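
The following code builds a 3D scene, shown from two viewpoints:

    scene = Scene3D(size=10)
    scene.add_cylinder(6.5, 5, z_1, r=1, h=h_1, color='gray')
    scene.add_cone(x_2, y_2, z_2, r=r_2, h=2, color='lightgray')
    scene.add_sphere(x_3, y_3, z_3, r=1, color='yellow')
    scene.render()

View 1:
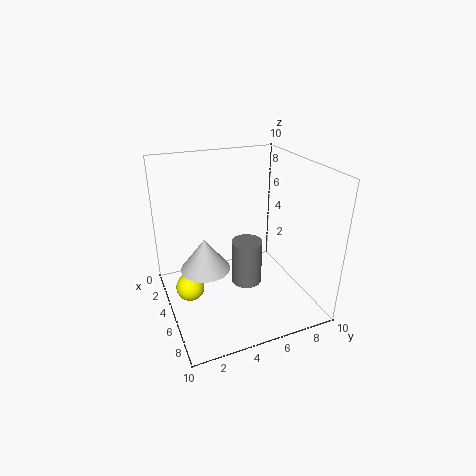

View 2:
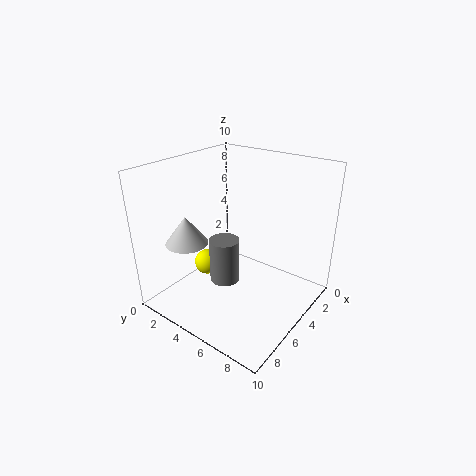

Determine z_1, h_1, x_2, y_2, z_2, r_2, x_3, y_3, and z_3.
z_1 = 2.5, h_1 = 3, x_2 = 7, y_2 = 2, z_2 = 4.5, r_2 = 1.5, x_3 = 4.5, y_3 = 1.5, z_3 = 1.5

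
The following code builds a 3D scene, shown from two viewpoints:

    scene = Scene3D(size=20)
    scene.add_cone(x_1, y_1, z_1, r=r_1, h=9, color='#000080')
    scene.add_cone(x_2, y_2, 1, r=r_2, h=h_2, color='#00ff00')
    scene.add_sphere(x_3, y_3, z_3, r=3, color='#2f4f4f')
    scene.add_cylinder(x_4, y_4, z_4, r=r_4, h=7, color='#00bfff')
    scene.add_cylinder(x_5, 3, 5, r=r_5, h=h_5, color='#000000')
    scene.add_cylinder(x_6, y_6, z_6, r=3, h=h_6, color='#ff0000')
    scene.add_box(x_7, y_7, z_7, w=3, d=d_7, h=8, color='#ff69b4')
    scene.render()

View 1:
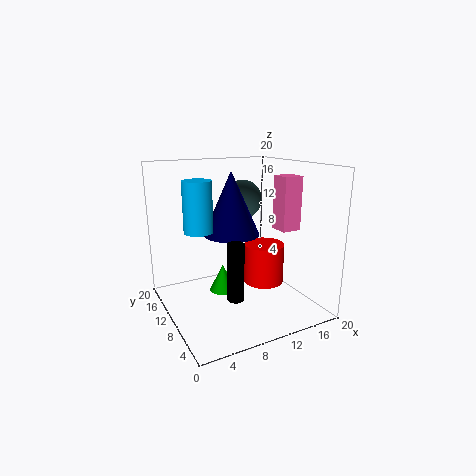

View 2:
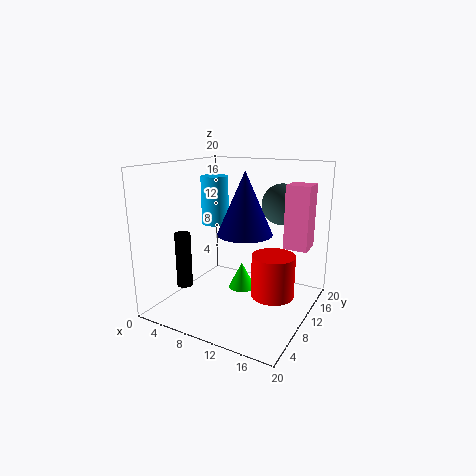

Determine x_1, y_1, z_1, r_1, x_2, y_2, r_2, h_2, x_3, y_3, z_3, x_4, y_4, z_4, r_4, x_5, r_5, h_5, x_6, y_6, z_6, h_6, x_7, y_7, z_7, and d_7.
x_1 = 10
y_1 = 12
z_1 = 10
r_1 = 4
x_2 = 9
y_2 = 13
r_2 = 2
h_2 = 4
x_3 = 14
y_3 = 16
z_3 = 14
x_4 = 5
y_4 = 12
z_4 = 11
r_4 = 2
x_5 = 6
r_5 = 1
h_5 = 7
x_6 = 15
y_6 = 11
z_6 = 2
h_6 = 6
x_7 = 17
y_7 = 9
z_7 = 10
d_7 = 3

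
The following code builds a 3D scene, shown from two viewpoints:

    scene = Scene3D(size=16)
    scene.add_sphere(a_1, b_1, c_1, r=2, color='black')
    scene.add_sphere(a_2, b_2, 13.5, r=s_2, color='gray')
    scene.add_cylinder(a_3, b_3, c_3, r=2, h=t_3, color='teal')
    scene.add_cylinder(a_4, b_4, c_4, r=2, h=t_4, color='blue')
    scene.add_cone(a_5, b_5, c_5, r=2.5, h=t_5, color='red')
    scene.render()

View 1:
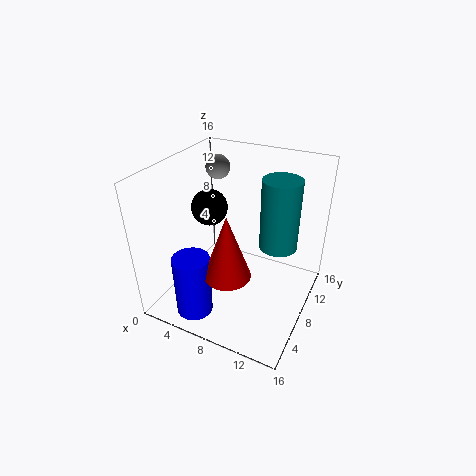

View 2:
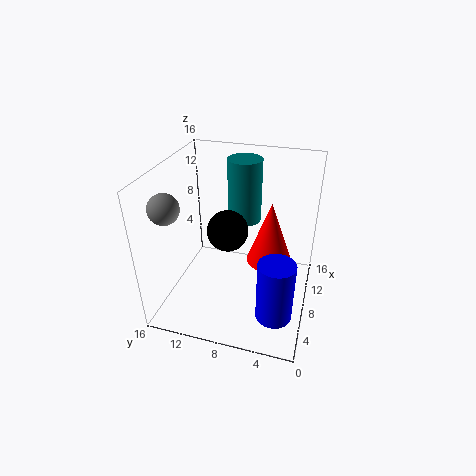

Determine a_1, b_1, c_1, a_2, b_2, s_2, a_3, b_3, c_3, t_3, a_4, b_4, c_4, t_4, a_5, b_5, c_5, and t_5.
a_1 = 4.5
b_1 = 8
c_1 = 11
a_2 = 2.5
b_2 = 13.5
s_2 = 1.5
a_3 = 12.5
b_3 = 8.5
c_3 = 8
t_3 = 7.5
a_4 = 5
b_4 = 3
c_4 = 0.5
t_4 = 7
a_5 = 8.5
b_5 = 4.5
c_5 = 5.5
t_5 = 7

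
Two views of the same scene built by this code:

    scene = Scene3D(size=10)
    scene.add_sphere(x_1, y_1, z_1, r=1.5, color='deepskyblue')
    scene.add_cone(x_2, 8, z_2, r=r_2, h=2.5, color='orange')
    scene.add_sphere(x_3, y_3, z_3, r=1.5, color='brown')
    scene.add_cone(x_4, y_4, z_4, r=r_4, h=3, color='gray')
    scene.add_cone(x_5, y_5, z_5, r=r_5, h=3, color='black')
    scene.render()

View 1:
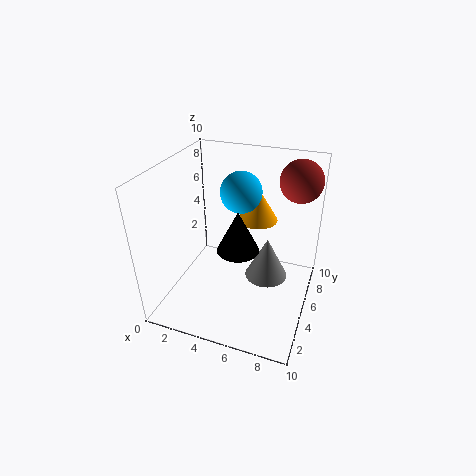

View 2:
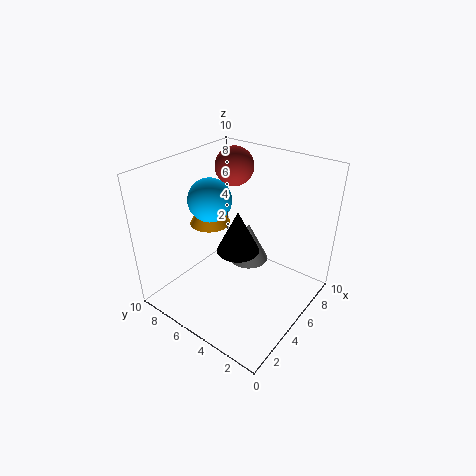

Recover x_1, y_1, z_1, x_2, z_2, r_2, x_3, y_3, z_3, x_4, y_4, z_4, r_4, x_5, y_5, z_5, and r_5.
x_1 = 4.5
y_1 = 7
z_1 = 7.5
x_2 = 5.5
z_2 = 5
r_2 = 1.5
x_3 = 8.5
y_3 = 8
z_3 = 8.5
x_4 = 7
y_4 = 5.5
z_4 = 2
r_4 = 1.5
x_5 = 5
y_5 = 5
z_5 = 4
r_5 = 1.5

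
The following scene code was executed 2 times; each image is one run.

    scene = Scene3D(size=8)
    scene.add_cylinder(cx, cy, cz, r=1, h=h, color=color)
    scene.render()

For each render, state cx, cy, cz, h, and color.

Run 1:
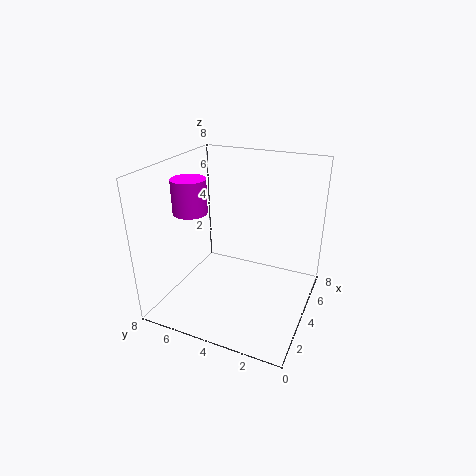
cx = 4; cy = 7; cz = 5; h = 2; color = 'magenta'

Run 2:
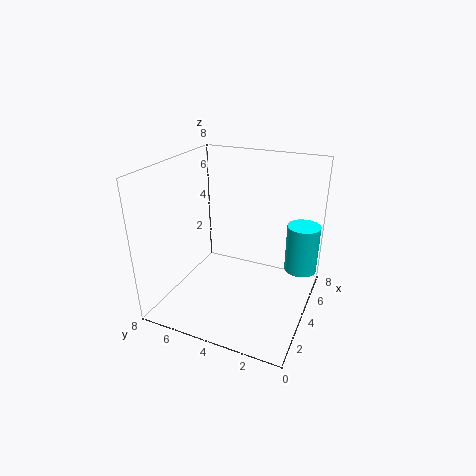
cx = 7; cy = 1; cz = 1; h = 3; color = 'cyan'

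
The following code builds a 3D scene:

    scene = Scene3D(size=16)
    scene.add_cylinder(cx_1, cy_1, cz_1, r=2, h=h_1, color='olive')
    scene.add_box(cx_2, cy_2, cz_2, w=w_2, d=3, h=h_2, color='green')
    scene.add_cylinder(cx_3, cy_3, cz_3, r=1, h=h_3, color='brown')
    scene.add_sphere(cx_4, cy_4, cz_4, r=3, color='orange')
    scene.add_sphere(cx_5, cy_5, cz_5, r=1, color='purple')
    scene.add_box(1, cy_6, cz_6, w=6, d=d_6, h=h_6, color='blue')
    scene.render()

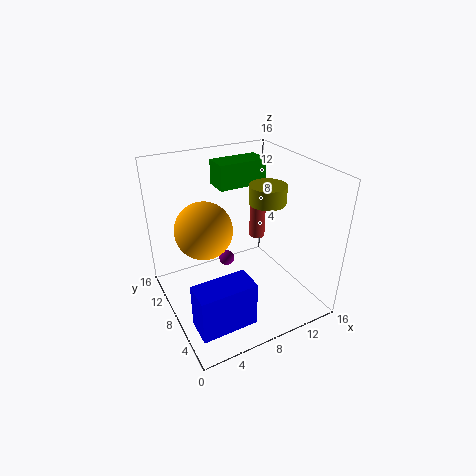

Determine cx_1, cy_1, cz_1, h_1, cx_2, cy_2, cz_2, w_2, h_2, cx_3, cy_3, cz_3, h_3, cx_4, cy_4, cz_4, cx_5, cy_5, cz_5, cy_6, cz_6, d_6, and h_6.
cx_1 = 11, cy_1 = 7, cz_1 = 12, h_1 = 2, cx_2 = 8, cy_2 = 12, cz_2 = 12, w_2 = 6, h_2 = 3, cx_3 = 13, cy_3 = 12, cz_3 = 5, h_3 = 7, cx_4 = 4, cy_4 = 8, cz_4 = 10, cx_5 = 9, cy_5 = 13, cz_5 = 2, cy_6 = 2, cz_6 = 1, d_6 = 3, h_6 = 5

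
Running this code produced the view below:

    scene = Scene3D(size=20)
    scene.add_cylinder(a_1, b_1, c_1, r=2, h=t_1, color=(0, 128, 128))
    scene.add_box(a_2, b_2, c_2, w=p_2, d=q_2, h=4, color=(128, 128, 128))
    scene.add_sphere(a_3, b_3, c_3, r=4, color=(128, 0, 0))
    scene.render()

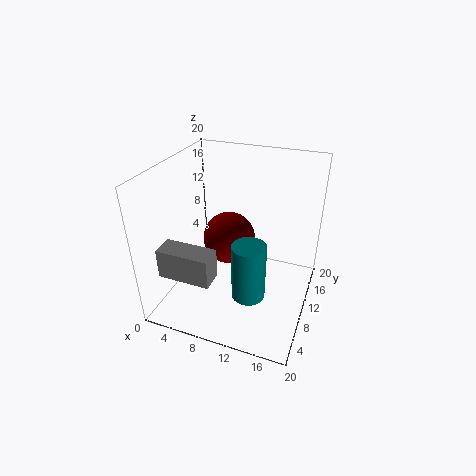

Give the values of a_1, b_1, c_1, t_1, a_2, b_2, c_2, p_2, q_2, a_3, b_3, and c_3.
a_1 = 14, b_1 = 3, c_1 = 7, t_1 = 7, a_2 = 2, b_2 = 2, c_2 = 7, p_2 = 7, q_2 = 3, a_3 = 7, b_3 = 14, c_3 = 7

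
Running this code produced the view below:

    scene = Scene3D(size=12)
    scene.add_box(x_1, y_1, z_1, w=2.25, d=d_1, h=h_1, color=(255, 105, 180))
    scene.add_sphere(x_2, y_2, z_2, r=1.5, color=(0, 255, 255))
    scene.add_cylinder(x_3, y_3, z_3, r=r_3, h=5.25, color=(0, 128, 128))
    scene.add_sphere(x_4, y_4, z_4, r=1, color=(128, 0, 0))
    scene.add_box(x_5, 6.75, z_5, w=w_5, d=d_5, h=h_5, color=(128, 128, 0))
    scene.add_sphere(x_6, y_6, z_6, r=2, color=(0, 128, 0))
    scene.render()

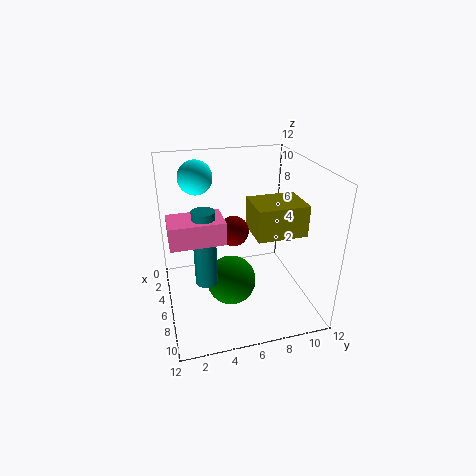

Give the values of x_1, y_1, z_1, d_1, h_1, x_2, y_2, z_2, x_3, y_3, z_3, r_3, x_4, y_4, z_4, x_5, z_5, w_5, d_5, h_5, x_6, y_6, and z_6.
x_1 = 9.25; y_1 = 0.25; z_1 = 8.75; d_1 = 3.5; h_1 = 1.5; x_2 = 2.25; y_2 = 3.25; z_2 = 10.25; x_3 = 10.5; y_3 = 2.5; z_3 = 5.5; r_3 = 0.75; x_4 = 10.25; y_4 = 4.5; z_4 = 9; x_5 = 5.75; z_5 = 7; w_5 = 3.25; d_5 = 4; h_5 = 2.5; x_6 = 7.5; y_6 = 5; z_6 = 3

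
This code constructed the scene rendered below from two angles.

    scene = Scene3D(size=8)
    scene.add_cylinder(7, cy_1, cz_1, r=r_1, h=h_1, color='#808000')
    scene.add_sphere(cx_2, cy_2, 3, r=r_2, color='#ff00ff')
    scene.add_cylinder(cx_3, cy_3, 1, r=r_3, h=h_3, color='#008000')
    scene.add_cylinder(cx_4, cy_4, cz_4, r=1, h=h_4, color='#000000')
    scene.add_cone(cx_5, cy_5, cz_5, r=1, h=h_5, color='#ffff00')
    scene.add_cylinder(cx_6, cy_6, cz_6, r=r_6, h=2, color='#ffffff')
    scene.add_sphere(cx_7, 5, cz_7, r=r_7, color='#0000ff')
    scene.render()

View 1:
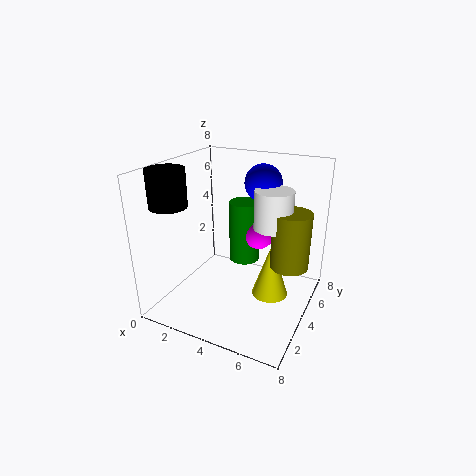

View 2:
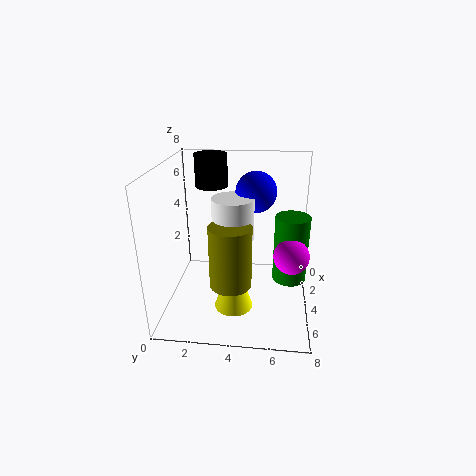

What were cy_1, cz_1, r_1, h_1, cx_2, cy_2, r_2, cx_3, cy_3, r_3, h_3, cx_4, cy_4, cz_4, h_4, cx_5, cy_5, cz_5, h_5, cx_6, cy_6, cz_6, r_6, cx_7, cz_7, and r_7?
cy_1 = 4
cz_1 = 3
r_1 = 1
h_1 = 3
cx_2 = 4
cy_2 = 7
r_2 = 1
cx_3 = 3
cy_3 = 7
r_3 = 1
h_3 = 4
cx_4 = 1
cy_4 = 2
cz_4 = 6
h_4 = 2
cx_5 = 6
cy_5 = 4
cz_5 = 1
h_5 = 3
cx_6 = 6
cy_6 = 4
cz_6 = 5
r_6 = 1
cx_7 = 5
cz_7 = 7
r_7 = 1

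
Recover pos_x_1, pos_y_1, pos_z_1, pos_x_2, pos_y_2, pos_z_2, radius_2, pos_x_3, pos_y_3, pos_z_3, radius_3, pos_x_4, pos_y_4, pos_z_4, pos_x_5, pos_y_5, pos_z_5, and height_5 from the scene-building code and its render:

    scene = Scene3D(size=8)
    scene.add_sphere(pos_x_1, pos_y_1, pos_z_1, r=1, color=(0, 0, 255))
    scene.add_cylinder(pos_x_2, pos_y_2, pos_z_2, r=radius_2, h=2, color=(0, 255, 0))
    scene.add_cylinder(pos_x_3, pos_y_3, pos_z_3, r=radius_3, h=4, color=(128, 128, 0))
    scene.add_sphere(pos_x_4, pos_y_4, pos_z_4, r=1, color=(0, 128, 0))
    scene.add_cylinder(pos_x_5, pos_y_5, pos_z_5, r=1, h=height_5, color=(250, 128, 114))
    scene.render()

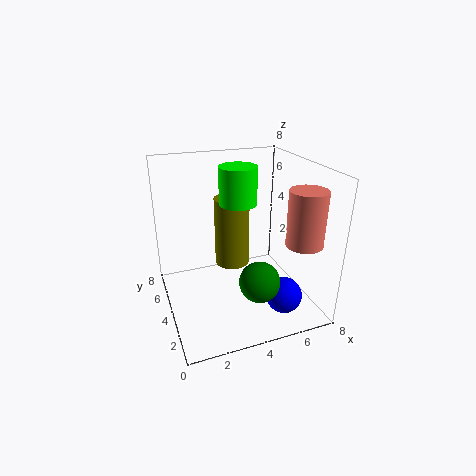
pos_x_1 = 6
pos_y_1 = 2
pos_z_1 = 1
pos_x_2 = 4
pos_y_2 = 4
pos_z_2 = 6
radius_2 = 1
pos_x_3 = 4
pos_y_3 = 5
pos_z_3 = 2
radius_3 = 1
pos_x_4 = 4
pos_y_4 = 1
pos_z_4 = 3
pos_x_5 = 7
pos_y_5 = 2
pos_z_5 = 4
height_5 = 3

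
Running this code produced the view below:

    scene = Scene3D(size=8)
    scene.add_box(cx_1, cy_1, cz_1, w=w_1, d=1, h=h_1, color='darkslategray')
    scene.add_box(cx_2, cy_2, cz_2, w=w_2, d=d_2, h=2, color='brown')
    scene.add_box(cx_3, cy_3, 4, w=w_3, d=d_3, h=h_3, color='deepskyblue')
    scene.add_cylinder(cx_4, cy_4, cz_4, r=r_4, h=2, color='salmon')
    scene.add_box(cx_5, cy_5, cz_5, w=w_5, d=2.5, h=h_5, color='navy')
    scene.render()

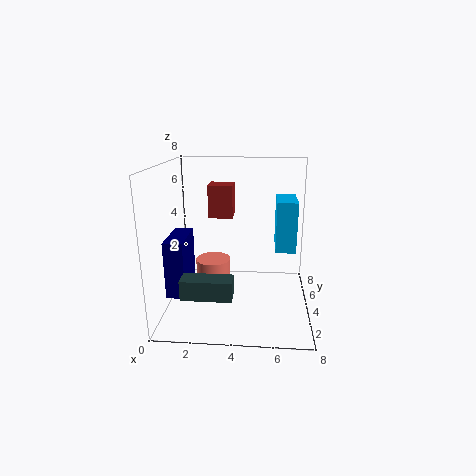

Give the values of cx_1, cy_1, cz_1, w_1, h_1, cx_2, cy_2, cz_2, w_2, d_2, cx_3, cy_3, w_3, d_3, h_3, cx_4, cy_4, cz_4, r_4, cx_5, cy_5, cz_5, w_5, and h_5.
cx_1 = 1.5
cy_1 = 0.5
cz_1 = 2
w_1 = 2.5
h_1 = 1
cx_2 = 2
cy_2 = 6
cz_2 = 4.5
w_2 = 1.5
d_2 = 1.5
cx_3 = 6
cy_3 = 2
w_3 = 1
d_3 = 2
h_3 = 2.5
cx_4 = 2.5
cy_4 = 4.5
cz_4 = 0.5
r_4 = 1
cx_5 = 0.5
cy_5 = 1.5
cz_5 = 1.5
w_5 = 1
h_5 = 3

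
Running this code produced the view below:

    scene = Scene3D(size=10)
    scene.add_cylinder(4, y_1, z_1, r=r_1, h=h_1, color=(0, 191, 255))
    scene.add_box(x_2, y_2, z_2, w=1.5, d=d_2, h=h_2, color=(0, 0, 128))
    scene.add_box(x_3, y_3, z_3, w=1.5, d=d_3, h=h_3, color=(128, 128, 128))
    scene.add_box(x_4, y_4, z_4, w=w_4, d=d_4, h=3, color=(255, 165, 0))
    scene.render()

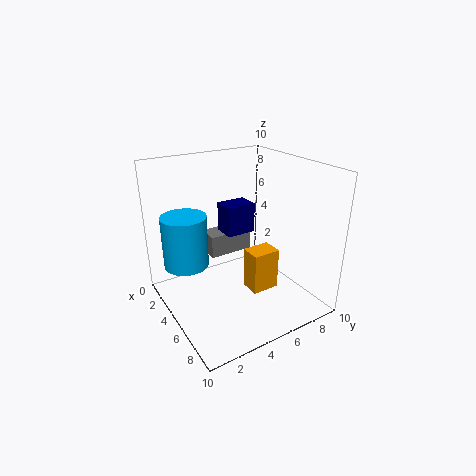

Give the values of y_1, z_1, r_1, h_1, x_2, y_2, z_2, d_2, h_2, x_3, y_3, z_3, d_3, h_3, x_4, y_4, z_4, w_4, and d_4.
y_1 = 1.5; z_1 = 3.5; r_1 = 1.5; h_1 = 3.5; x_2 = 4; y_2 = 4; z_2 = 5.5; d_2 = 2; h_2 = 2; x_3 = 3.5; y_3 = 3; z_3 = 4; d_3 = 3; h_3 = 1.5; x_4 = 5; y_4 = 5.5; z_4 = 1; w_4 = 1.5; d_4 = 2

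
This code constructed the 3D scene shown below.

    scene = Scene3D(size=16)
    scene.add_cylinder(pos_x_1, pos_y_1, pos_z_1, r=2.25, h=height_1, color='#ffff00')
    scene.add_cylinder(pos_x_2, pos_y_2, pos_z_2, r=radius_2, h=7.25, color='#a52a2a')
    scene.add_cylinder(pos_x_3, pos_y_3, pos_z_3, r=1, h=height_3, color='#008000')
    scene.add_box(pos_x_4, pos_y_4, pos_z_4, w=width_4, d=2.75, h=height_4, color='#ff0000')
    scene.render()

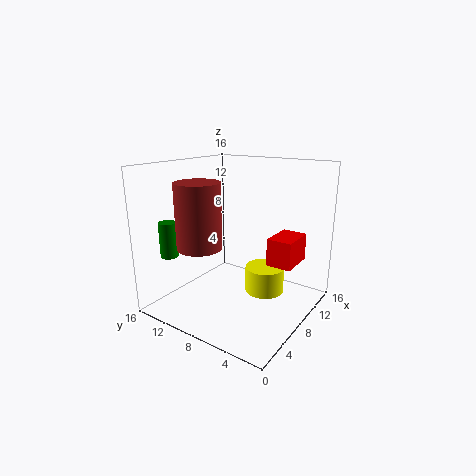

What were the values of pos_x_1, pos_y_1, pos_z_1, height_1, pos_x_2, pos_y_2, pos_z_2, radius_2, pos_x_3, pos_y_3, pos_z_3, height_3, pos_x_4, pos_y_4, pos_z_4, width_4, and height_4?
pos_x_1 = 10.25; pos_y_1 = 5.75; pos_z_1 = 1.25; height_1 = 3; pos_x_2 = 5.25; pos_y_2 = 11.25; pos_z_2 = 7; radius_2 = 2.5; pos_x_3 = 3.75; pos_y_3 = 14.5; pos_z_3 = 5.75; height_3 = 4; pos_x_4 = 8.25; pos_y_4 = 1.75; pos_z_4 = 5.5; width_4 = 4; height_4 = 3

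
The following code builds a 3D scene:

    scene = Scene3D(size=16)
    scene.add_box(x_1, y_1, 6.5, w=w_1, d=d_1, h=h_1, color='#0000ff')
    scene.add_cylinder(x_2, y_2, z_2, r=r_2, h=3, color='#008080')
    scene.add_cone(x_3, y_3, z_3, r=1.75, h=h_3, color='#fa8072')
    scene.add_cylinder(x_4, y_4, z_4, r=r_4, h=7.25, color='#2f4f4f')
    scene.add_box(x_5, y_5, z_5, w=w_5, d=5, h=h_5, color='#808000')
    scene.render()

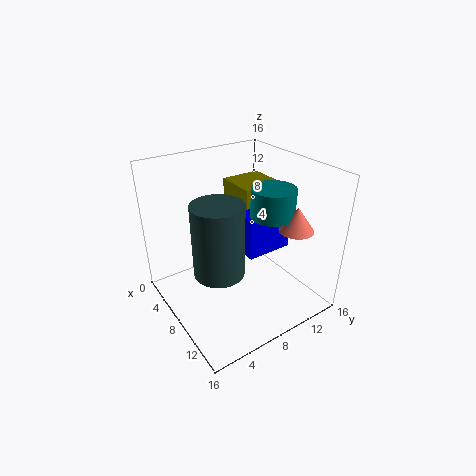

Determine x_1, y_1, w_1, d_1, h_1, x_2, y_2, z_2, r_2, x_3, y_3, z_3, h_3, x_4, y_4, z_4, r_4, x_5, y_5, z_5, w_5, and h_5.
x_1 = 7.75
y_1 = 8
w_1 = 2.75
d_1 = 5.25
h_1 = 4.5
x_2 = 11.25
y_2 = 10
z_2 = 11.5
r_2 = 2.25
x_3 = 13.5
y_3 = 11.25
z_3 = 10.5
h_3 = 2.5
x_4 = 11
y_4 = 3.75
z_4 = 7
r_4 = 2.5
x_5 = 1.5
y_5 = 10.25
z_5 = 9.75
w_5 = 5
h_5 = 2.75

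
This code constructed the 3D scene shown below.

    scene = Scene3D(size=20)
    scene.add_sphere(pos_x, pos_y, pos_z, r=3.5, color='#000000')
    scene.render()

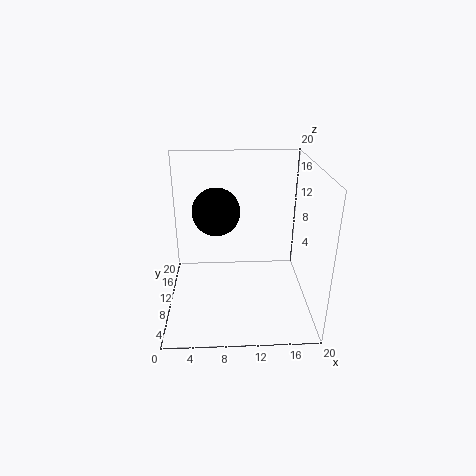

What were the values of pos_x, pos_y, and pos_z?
pos_x = 7
pos_y = 13.5
pos_z = 12.5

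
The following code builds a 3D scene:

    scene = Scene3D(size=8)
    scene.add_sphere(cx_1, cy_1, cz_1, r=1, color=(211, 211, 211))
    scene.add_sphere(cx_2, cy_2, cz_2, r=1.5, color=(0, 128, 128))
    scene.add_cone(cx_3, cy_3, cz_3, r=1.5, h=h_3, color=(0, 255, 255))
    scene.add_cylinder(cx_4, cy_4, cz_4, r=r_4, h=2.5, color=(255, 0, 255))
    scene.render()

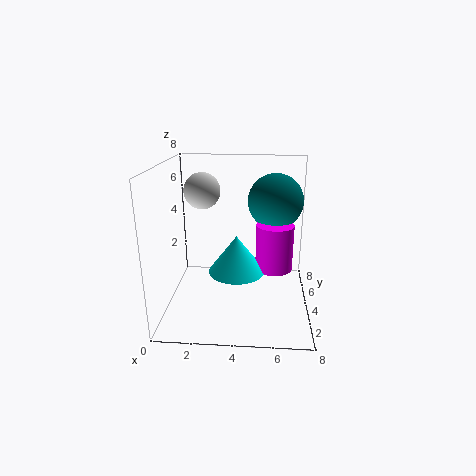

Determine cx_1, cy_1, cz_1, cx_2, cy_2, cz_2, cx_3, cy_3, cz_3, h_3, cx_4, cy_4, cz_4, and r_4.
cx_1 = 2; cy_1 = 4.5; cz_1 = 6.5; cx_2 = 6; cy_2 = 4.5; cz_2 = 6; cx_3 = 4; cy_3 = 3; cz_3 = 2.5; h_3 = 2; cx_4 = 6; cy_4 = 3.5; cz_4 = 2.5; r_4 = 1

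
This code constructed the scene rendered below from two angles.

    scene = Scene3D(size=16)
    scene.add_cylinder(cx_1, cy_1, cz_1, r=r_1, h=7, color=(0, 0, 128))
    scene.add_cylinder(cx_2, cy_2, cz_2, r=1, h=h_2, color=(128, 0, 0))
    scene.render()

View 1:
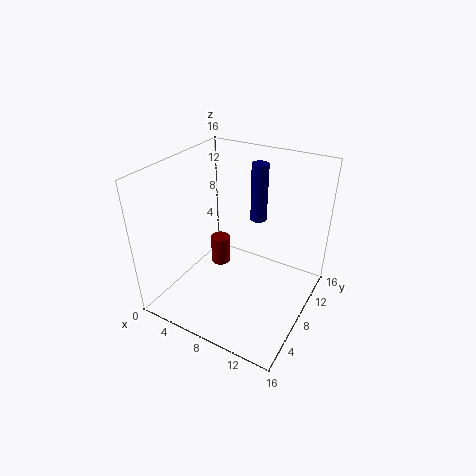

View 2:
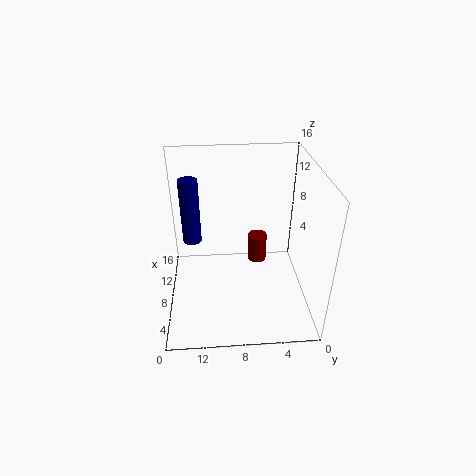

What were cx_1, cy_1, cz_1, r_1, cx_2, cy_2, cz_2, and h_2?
cx_1 = 8, cy_1 = 13, cz_1 = 8, r_1 = 1, cx_2 = 7, cy_2 = 6, cz_2 = 6, h_2 = 3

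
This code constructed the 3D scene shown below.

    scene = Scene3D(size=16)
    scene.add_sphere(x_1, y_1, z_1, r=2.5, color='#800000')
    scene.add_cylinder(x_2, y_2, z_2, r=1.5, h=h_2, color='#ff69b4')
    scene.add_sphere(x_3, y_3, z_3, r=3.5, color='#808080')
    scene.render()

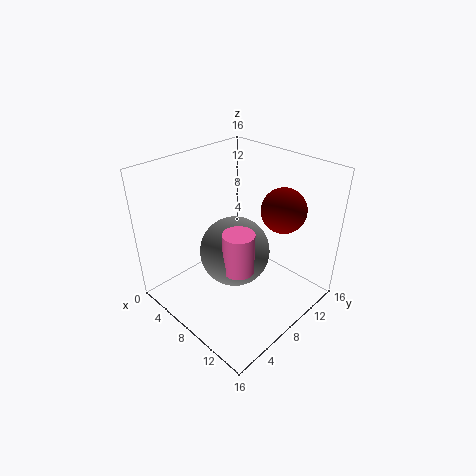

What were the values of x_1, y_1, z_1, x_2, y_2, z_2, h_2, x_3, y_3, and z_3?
x_1 = 11; y_1 = 12; z_1 = 11; x_2 = 12; y_2 = 4; z_2 = 8; h_2 = 4; x_3 = 10; y_3 = 5.5; z_3 = 8.5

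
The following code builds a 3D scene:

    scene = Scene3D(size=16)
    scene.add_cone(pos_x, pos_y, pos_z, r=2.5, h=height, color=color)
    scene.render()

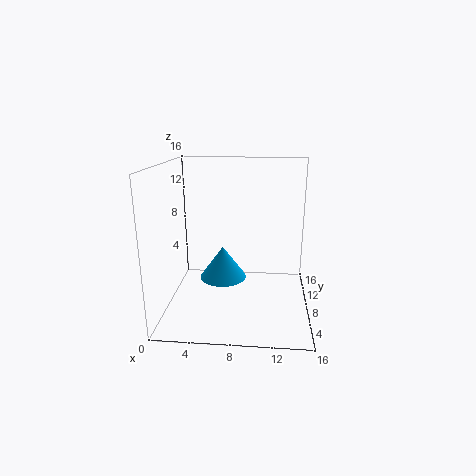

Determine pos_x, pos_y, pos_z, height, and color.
pos_x = 6.5, pos_y = 6.5, pos_z = 4, height = 3.5, color = 'deepskyblue'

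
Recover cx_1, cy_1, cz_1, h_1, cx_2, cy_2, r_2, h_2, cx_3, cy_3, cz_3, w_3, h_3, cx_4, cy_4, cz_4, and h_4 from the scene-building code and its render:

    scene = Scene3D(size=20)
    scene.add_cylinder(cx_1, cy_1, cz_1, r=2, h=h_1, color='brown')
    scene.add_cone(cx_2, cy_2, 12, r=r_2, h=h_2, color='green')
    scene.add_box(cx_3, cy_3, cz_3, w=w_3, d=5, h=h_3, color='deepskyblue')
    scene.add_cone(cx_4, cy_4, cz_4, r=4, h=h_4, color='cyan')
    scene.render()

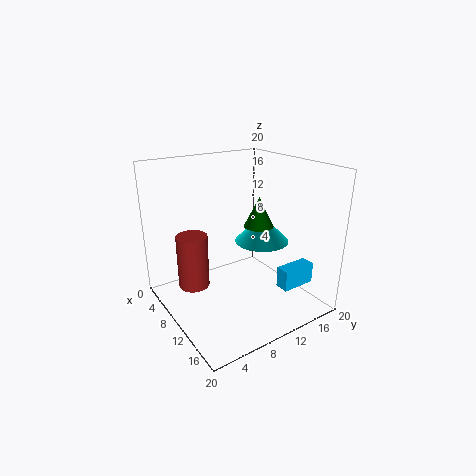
cx_1 = 10
cy_1 = 3
cz_1 = 5
h_1 = 7
cx_2 = 12
cy_2 = 12
r_2 = 2
h_2 = 4
cx_3 = 14
cy_3 = 14
cz_3 = 3
w_3 = 2
h_3 = 3
cx_4 = 9
cy_4 = 15
cz_4 = 8
h_4 = 4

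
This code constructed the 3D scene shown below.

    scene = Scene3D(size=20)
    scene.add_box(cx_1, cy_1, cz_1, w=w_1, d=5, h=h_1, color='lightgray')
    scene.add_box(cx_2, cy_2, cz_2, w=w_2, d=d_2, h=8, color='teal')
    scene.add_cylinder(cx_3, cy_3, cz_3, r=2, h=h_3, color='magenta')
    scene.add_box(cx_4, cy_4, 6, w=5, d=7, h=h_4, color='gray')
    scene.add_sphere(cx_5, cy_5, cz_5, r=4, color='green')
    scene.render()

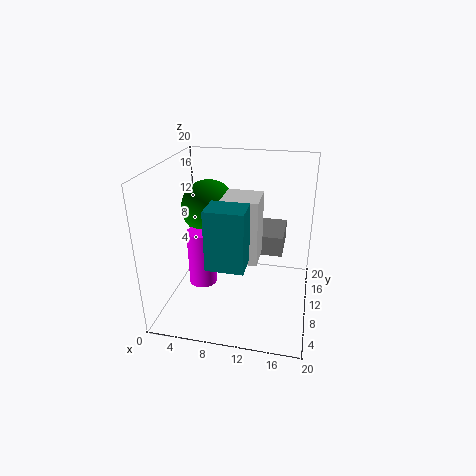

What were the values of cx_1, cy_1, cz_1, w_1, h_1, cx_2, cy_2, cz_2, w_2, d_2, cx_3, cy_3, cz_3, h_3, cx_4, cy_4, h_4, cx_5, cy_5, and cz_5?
cx_1 = 8
cy_1 = 8
cz_1 = 7
w_1 = 5
h_1 = 9
cx_2 = 7
cy_2 = 4
cz_2 = 8
w_2 = 5
d_2 = 4
cx_3 = 5
cy_3 = 9
cz_3 = 3
h_3 = 8
cx_4 = 11
cy_4 = 13
h_4 = 3
cx_5 = 5
cy_5 = 13
cz_5 = 13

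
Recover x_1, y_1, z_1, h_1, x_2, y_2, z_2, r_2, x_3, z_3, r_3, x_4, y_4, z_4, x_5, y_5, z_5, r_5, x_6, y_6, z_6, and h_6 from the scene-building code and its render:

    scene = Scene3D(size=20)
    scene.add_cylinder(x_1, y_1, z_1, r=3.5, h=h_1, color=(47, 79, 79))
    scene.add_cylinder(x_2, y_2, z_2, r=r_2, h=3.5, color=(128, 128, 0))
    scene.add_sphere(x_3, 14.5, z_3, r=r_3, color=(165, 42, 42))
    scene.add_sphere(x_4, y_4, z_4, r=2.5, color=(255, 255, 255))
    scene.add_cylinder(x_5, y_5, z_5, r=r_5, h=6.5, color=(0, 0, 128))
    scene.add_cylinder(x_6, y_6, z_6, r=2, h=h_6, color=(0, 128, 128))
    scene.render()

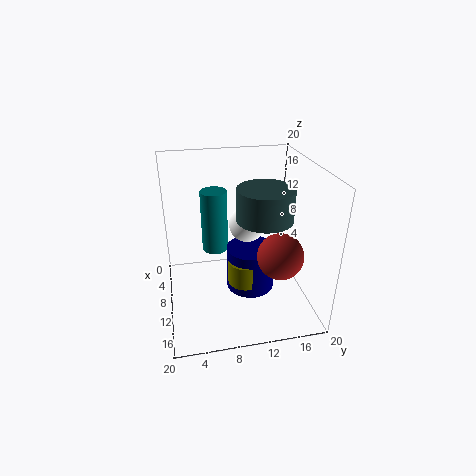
x_1 = 14, y_1 = 12.5, z_1 = 14.5, h_1 = 4, x_2 = 10.5, y_2 = 11, z_2 = 3, r_2 = 2.5, x_3 = 15, z_3 = 9.5, r_3 = 3, x_4 = 9, y_4 = 11.5, z_4 = 11.5, x_5 = 9.5, y_5 = 12, z_5 = 1.5, r_5 = 3.5, x_6 = 4.5, y_6 = 7.5, z_6 = 5.5, h_6 = 9.5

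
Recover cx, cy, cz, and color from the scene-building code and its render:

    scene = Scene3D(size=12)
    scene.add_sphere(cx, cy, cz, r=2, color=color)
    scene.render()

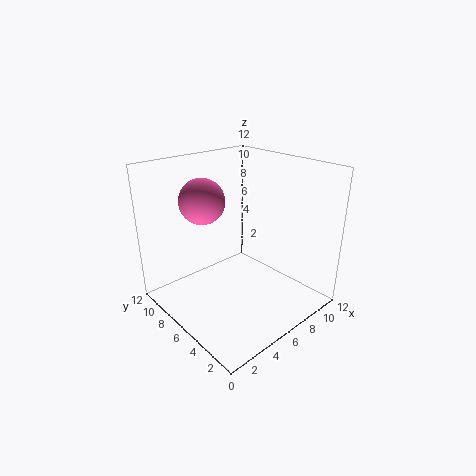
cx = 5
cy = 9.5
cz = 8.5
color = 'hotpink'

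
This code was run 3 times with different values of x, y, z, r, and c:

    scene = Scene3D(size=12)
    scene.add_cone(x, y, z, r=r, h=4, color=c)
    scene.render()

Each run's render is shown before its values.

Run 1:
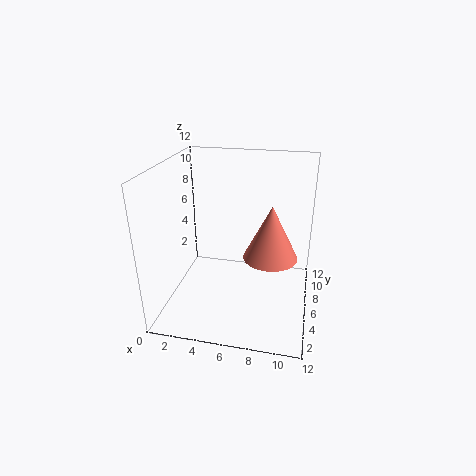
x = 9; y = 3.5; z = 6; r = 2; c = 'salmon'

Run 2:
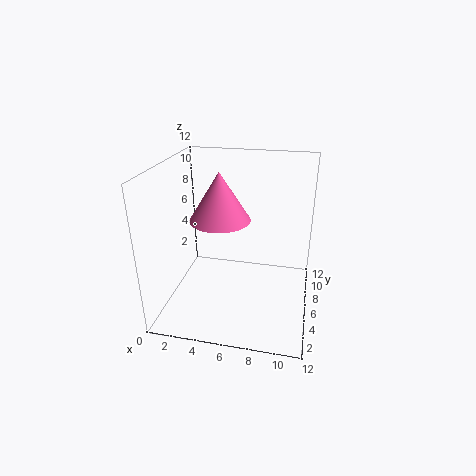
x = 4.5; y = 6; z = 7.5; r = 2.5; c = 'hotpink'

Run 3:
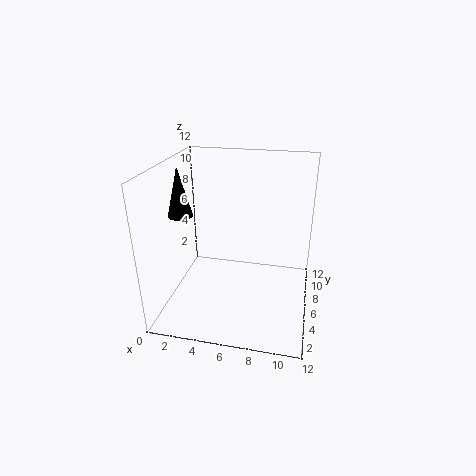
x = 1.5; y = 5; z = 8; r = 1; c = 'black'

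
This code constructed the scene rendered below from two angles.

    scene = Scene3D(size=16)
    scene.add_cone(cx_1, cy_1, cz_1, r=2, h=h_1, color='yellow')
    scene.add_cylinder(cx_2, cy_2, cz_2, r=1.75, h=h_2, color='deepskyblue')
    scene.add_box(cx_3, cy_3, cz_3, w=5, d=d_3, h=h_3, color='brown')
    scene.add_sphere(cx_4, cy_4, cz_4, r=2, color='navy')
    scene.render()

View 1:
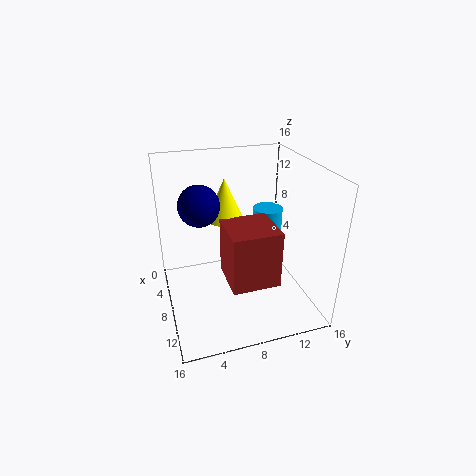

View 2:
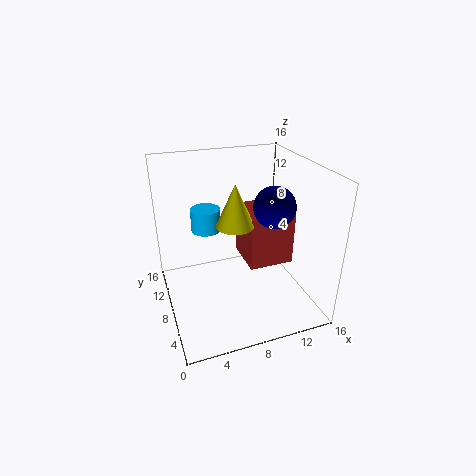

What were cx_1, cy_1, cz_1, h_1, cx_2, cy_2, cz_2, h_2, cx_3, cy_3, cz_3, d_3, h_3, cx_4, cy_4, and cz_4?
cx_1 = 7.25
cy_1 = 6.75
cz_1 = 10.25
h_1 = 4.5
cx_2 = 5.5
cy_2 = 12.5
cz_2 = 7.25
h_2 = 2.75
cx_3 = 8.75
cy_3 = 5.75
cz_3 = 5
d_3 = 5
h_3 = 6
cx_4 = 10
cy_4 = 3.5
cz_4 = 13.25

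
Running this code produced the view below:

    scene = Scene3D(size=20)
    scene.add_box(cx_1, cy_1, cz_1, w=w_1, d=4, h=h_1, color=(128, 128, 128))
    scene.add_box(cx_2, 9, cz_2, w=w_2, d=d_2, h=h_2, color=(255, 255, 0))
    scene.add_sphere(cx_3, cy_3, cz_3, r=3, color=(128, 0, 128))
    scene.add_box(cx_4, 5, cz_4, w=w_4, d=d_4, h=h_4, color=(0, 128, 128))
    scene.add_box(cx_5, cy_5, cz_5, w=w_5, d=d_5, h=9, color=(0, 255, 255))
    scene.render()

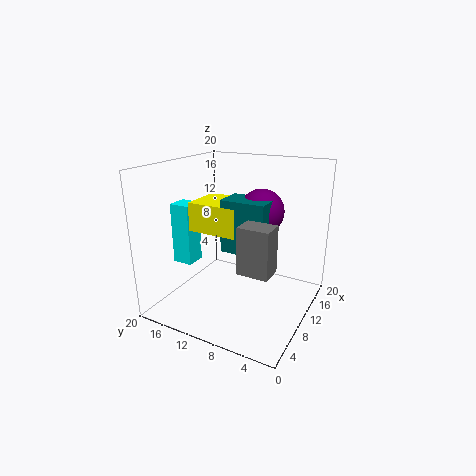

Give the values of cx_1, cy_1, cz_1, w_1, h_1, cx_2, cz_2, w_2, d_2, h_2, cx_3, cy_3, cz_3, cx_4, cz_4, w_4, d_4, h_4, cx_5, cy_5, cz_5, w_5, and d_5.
cx_1 = 4
cy_1 = 3
cz_1 = 8
w_1 = 3
h_1 = 6
cx_2 = 7
cz_2 = 11
w_2 = 6
d_2 = 7
h_2 = 4
cx_3 = 11
cy_3 = 7
cz_3 = 14
cx_4 = 7
cz_4 = 9
w_4 = 4
d_4 = 6
h_4 = 7
cx_5 = 8
cy_5 = 17
cz_5 = 5
w_5 = 3
d_5 = 3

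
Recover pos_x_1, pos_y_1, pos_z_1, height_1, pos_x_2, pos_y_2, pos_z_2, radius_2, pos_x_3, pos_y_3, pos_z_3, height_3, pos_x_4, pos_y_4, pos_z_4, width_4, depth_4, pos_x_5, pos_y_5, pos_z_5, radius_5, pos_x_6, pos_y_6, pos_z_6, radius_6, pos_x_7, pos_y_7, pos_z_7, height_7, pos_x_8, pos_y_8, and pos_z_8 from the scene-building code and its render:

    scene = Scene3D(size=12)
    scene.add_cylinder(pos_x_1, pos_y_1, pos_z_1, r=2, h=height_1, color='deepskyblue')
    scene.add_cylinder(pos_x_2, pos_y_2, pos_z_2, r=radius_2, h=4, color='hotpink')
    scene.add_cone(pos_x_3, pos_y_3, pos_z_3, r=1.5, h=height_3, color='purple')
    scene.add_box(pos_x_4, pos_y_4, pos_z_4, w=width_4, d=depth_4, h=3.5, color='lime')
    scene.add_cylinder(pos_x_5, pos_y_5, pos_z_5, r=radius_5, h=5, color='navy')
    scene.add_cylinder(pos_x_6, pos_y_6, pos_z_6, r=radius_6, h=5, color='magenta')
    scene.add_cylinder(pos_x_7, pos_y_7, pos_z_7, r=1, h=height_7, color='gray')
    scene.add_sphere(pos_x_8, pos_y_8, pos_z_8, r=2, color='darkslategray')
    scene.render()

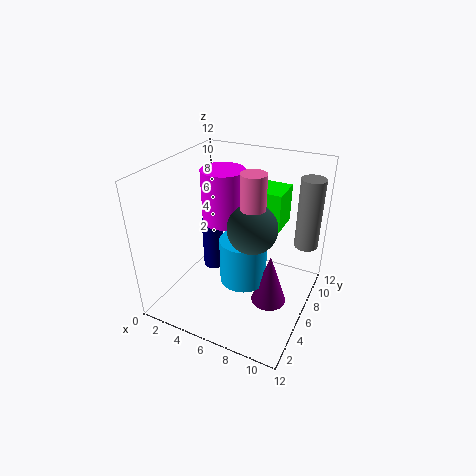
pos_x_1 = 6.5, pos_y_1 = 6, pos_z_1 = 2, height_1 = 4, pos_x_2 = 7.5, pos_y_2 = 5.5, pos_z_2 = 8, radius_2 = 1, pos_x_3 = 9, pos_y_3 = 6, pos_z_3 = 0.5, height_3 = 4.5, pos_x_4 = 5.5, pos_y_4 = 9, pos_z_4 = 5.5, width_4 = 3, depth_4 = 3, pos_x_5 = 2, pos_y_5 = 8.5, pos_z_5 = 0.5, radius_5 = 1, pos_x_6 = 3, pos_y_6 = 9, pos_z_6 = 5.5, radius_6 = 2, pos_x_7 = 11, pos_y_7 = 9, pos_z_7 = 5, height_7 = 6, pos_x_8 = 7.5, pos_y_8 = 5.5, pos_z_8 = 7.5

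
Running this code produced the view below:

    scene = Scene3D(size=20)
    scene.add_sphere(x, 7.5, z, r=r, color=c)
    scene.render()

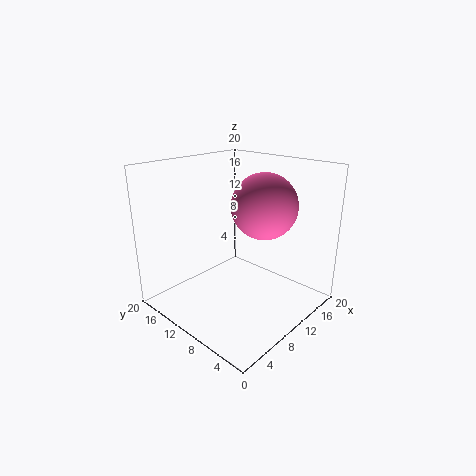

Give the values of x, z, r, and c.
x = 12.5
z = 14.5
r = 4.5
c = 'hotpink'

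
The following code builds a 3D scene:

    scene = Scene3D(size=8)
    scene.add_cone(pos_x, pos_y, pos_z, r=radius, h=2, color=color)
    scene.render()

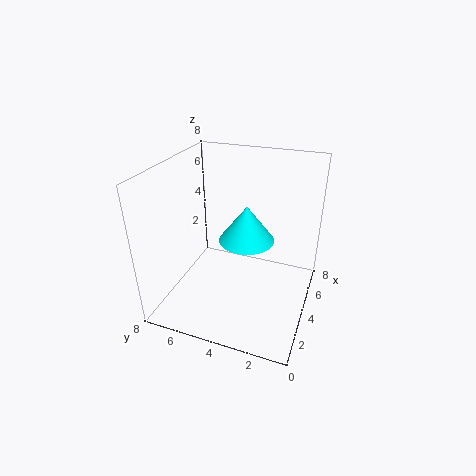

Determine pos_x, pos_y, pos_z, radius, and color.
pos_x = 4
pos_y = 3.5
pos_z = 4
radius = 1.5
color = 'cyan'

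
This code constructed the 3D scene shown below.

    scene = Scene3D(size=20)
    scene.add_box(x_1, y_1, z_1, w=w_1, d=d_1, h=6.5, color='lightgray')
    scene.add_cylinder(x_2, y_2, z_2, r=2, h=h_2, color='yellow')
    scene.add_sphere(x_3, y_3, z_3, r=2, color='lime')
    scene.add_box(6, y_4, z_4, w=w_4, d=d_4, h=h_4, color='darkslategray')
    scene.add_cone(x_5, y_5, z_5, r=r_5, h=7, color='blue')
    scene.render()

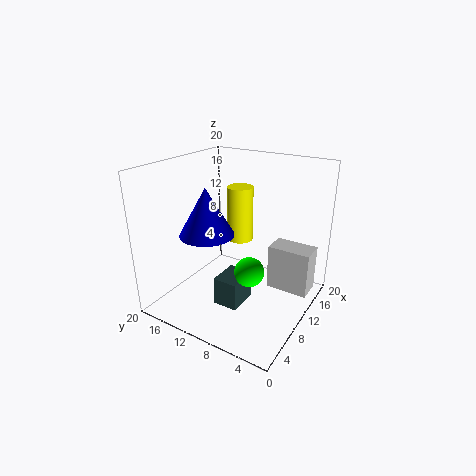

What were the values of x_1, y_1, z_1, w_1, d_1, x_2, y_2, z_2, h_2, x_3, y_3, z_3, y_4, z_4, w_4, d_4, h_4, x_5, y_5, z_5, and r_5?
x_1 = 12.5, y_1 = 0.5, z_1 = 2, w_1 = 3.5, d_1 = 6, x_2 = 15.5, y_2 = 13, z_2 = 7, h_2 = 8.5, x_3 = 8, y_3 = 7, z_3 = 6.5, y_4 = 8, z_4 = 1, w_4 = 4.5, d_4 = 3.5, h_4 = 4, x_5 = 9.5, y_5 = 15, z_5 = 9.5, r_5 = 4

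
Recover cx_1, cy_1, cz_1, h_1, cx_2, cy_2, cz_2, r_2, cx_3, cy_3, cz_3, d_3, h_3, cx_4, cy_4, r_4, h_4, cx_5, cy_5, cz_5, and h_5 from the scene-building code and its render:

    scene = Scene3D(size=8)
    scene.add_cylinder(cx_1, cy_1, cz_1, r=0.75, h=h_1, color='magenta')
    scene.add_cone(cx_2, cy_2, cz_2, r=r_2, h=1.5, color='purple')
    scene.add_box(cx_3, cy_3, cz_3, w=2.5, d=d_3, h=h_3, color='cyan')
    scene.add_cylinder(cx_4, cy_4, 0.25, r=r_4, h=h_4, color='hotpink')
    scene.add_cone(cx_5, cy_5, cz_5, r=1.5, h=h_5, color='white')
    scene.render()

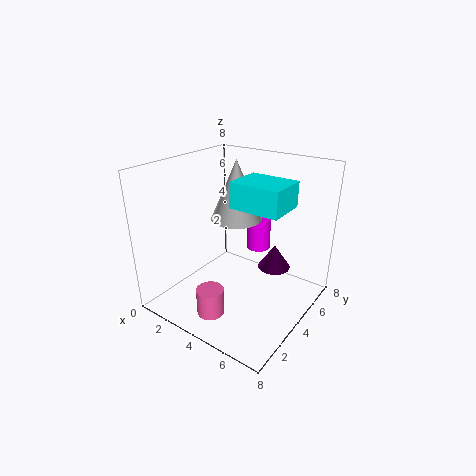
cx_1 = 3.5; cy_1 = 7; cz_1 = 2; h_1 = 2; cx_2 = 5; cy_2 = 6.5; cz_2 = 1.25; r_2 = 1; cx_3 = 4.75; cy_3 = 2.25; cz_3 = 6.5; d_3 = 2; h_3 = 1.25; cx_4 = 3.75; cy_4 = 1.75; r_4 = 0.75; h_4 = 1.5; cx_5 = 3; cy_5 = 5.25; cz_5 = 4.5; h_5 = 3.5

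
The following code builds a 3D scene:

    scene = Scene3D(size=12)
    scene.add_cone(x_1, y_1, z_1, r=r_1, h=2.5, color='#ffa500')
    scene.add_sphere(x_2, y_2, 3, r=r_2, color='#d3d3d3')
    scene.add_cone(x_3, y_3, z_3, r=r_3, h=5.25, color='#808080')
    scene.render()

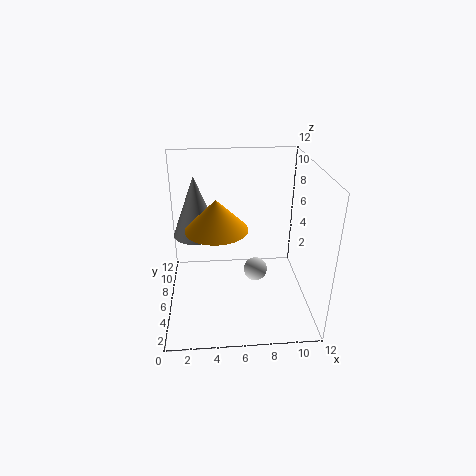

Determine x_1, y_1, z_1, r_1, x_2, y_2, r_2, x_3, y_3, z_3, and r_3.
x_1 = 4.25; y_1 = 5.25; z_1 = 7.25; r_1 = 2.5; x_2 = 7.5; y_2 = 5.75; r_2 = 1; x_3 = 2.5; y_3 = 8; z_3 = 5.5; r_3 = 2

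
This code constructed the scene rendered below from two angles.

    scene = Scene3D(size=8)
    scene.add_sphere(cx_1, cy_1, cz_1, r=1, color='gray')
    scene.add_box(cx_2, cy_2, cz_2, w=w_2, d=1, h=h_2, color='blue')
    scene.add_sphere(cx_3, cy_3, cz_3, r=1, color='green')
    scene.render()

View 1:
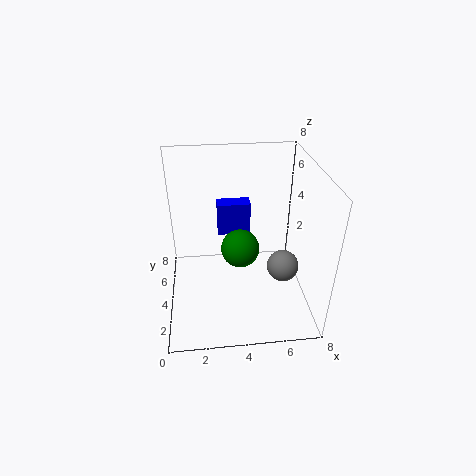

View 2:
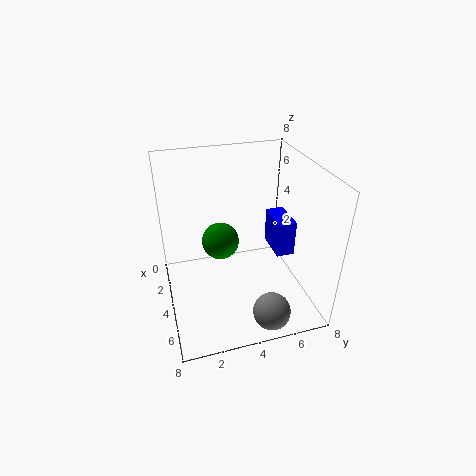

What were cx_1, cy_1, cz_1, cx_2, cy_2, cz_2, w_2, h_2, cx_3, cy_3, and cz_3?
cx_1 = 7; cy_1 = 5; cz_1 = 1; cx_2 = 3; cy_2 = 6; cz_2 = 3; w_2 = 2; h_2 = 2; cx_3 = 4; cy_3 = 3; cz_3 = 4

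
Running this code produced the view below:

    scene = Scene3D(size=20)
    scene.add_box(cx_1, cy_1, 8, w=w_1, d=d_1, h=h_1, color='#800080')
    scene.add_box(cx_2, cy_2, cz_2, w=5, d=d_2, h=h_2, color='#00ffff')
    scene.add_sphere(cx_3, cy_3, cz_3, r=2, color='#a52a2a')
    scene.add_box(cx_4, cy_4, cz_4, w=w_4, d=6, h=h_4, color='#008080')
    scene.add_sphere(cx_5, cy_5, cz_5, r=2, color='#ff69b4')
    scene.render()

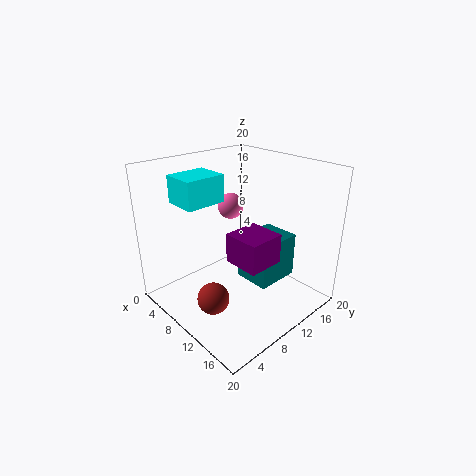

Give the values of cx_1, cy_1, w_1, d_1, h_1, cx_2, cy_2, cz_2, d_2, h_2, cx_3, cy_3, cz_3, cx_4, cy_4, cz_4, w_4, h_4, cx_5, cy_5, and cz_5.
cx_1 = 11; cy_1 = 7; w_1 = 5; d_1 = 5; h_1 = 4; cx_2 = 1; cy_2 = 5; cz_2 = 14; d_2 = 6; h_2 = 4; cx_3 = 13; cy_3 = 3; cz_3 = 5; cx_4 = 11; cy_4 = 9; cz_4 = 5; w_4 = 5; h_4 = 6; cx_5 = 4; cy_5 = 14; cz_5 = 12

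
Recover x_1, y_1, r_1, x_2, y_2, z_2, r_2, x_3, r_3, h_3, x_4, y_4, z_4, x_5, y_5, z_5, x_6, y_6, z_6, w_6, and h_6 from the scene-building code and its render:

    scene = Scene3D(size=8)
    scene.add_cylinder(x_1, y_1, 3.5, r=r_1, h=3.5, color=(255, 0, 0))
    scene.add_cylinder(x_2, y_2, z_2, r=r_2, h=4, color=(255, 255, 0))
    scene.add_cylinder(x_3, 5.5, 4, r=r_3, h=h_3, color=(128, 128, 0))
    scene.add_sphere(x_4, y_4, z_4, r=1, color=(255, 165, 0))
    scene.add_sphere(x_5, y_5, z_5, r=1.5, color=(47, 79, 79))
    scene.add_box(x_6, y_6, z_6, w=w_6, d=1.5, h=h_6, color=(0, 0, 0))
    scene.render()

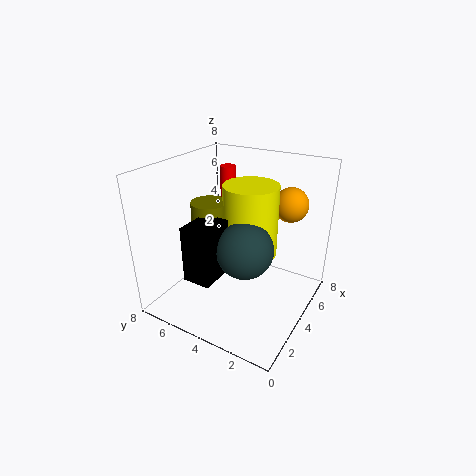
x_1 = 7, y_1 = 6.5, r_1 = 0.5, x_2 = 4.5, y_2 = 3.5, z_2 = 3, r_2 = 1.5, x_3 = 3.5, r_3 = 1, h_3 = 2, x_4 = 6.5, y_4 = 2, z_4 = 5.5, x_5 = 3, y_5 = 3, z_5 = 4, x_6 = 1, y_6 = 4, z_6 = 2.5, w_6 = 2, h_6 = 3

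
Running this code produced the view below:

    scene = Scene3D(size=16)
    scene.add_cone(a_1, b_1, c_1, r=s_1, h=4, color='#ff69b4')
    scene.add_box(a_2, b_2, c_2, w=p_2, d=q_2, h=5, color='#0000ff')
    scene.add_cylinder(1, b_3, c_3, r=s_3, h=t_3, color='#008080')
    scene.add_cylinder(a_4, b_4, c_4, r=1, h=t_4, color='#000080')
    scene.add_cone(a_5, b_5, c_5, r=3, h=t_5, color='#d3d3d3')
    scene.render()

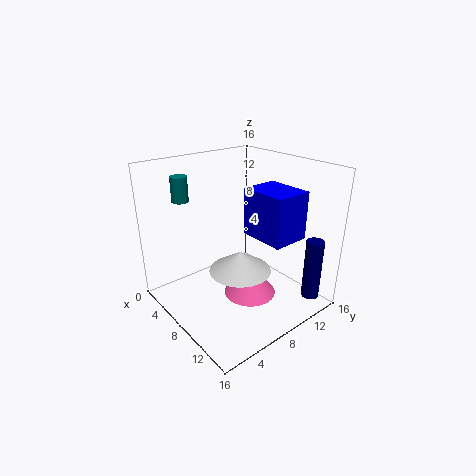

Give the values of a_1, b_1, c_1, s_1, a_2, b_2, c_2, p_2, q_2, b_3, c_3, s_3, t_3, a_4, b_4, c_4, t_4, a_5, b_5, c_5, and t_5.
a_1 = 9, b_1 = 9, c_1 = 1, s_1 = 3, a_2 = 9, b_2 = 8, c_2 = 9, p_2 = 5, q_2 = 4, b_3 = 5, c_3 = 11, s_3 = 1, t_3 = 3, a_4 = 14, b_4 = 14, c_4 = 1, t_4 = 7, a_5 = 12, b_5 = 5, c_5 = 7, t_5 = 2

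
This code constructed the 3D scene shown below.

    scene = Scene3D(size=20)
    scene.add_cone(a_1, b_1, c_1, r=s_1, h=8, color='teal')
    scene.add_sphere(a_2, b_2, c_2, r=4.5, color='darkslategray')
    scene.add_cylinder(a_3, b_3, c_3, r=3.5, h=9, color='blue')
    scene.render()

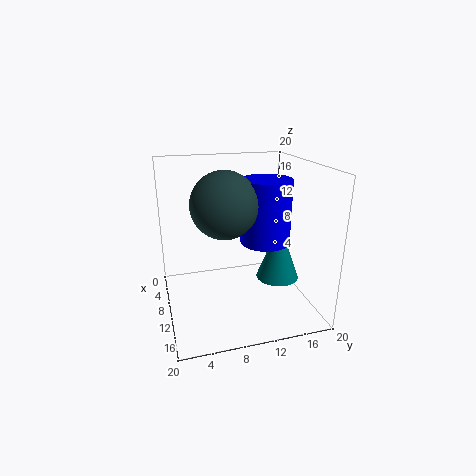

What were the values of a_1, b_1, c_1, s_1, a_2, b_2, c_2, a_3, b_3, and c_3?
a_1 = 11.5; b_1 = 15.5; c_1 = 4; s_1 = 3; a_2 = 10.5; b_2 = 8; c_2 = 15; a_3 = 10; b_3 = 14; c_3 = 9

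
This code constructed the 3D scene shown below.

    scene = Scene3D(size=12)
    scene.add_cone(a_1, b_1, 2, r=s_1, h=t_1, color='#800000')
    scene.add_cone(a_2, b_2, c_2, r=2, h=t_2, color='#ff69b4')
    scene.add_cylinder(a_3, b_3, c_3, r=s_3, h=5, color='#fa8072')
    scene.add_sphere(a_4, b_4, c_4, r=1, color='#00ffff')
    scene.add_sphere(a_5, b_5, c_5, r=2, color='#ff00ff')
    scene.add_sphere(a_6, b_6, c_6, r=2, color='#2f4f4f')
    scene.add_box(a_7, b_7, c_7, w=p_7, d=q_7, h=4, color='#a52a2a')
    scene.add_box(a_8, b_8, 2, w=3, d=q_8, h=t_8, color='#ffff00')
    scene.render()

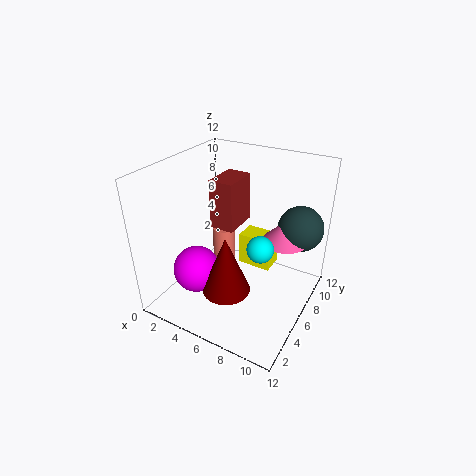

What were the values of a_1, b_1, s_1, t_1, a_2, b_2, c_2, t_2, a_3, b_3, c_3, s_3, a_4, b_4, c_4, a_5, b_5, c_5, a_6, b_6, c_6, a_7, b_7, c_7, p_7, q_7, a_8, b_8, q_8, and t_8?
a_1 = 6
b_1 = 4
s_1 = 2
t_1 = 5
a_2 = 9
b_2 = 9
c_2 = 5
t_2 = 2
a_3 = 4
b_3 = 7
c_3 = 1
s_3 = 1
a_4 = 9
b_4 = 4
c_4 = 7
a_5 = 3
b_5 = 4
c_5 = 3
a_6 = 10
b_6 = 10
c_6 = 6
a_7 = 4
b_7 = 5
c_7 = 7
p_7 = 2
q_7 = 3
a_8 = 5
b_8 = 8
q_8 = 2
t_8 = 3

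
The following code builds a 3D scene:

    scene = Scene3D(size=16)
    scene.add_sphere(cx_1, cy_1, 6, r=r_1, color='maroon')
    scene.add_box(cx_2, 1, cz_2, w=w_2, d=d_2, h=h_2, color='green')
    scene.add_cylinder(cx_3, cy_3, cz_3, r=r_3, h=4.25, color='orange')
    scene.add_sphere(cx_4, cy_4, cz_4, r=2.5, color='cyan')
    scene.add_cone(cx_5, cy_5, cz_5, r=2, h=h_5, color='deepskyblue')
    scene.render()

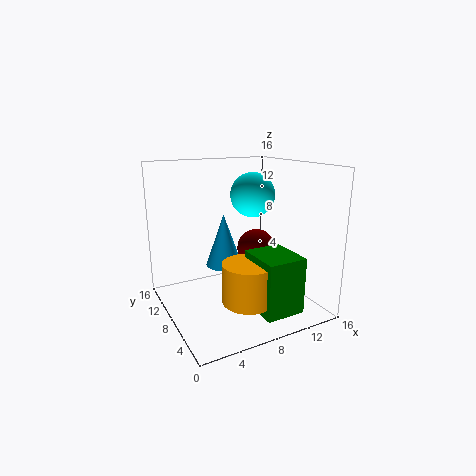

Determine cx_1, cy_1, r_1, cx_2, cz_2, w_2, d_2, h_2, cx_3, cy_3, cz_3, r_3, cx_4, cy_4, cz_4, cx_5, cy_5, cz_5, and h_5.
cx_1 = 11, cy_1 = 9, r_1 = 2.25, cx_2 = 7.75, cz_2 = 1.25, w_2 = 4.25, d_2 = 5, h_2 = 6, cx_3 = 7.25, cy_3 = 4.25, cz_3 = 2.25, r_3 = 2.75, cx_4 = 10.25, cy_4 = 8.75, cz_4 = 12.5, cx_5 = 6.5, cy_5 = 8.5, cz_5 = 5, h_5 = 5.75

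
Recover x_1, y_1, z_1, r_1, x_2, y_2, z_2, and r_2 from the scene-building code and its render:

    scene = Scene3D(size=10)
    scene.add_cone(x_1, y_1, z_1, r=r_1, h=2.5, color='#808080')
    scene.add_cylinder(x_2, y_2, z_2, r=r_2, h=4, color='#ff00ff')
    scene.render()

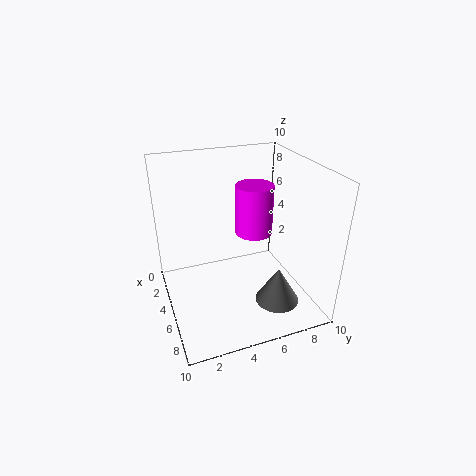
x_1 = 7.5
y_1 = 7
z_1 = 1
r_1 = 1.5
x_2 = 2
y_2 = 7.5
z_2 = 3.5
r_2 = 1.5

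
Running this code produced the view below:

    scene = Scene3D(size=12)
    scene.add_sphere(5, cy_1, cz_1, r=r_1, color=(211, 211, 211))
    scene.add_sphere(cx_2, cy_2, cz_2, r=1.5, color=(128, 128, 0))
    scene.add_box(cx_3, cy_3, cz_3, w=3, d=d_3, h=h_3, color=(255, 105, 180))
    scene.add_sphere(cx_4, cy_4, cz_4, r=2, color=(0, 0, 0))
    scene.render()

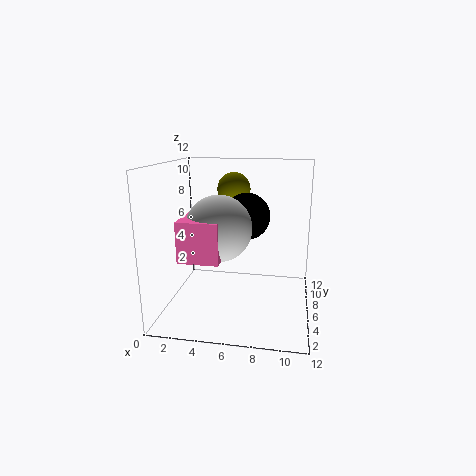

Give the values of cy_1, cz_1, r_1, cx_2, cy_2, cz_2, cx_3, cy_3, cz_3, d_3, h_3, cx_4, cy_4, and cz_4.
cy_1 = 3.5, cz_1 = 7.5, r_1 = 2.5, cx_2 = 5, cy_2 = 9.5, cz_2 = 9.5, cx_3 = 2.5, cy_3 = 1, cz_3 = 5.5, d_3 = 3.5, h_3 = 3, cx_4 = 6.5, cy_4 = 7.5, cz_4 = 7.5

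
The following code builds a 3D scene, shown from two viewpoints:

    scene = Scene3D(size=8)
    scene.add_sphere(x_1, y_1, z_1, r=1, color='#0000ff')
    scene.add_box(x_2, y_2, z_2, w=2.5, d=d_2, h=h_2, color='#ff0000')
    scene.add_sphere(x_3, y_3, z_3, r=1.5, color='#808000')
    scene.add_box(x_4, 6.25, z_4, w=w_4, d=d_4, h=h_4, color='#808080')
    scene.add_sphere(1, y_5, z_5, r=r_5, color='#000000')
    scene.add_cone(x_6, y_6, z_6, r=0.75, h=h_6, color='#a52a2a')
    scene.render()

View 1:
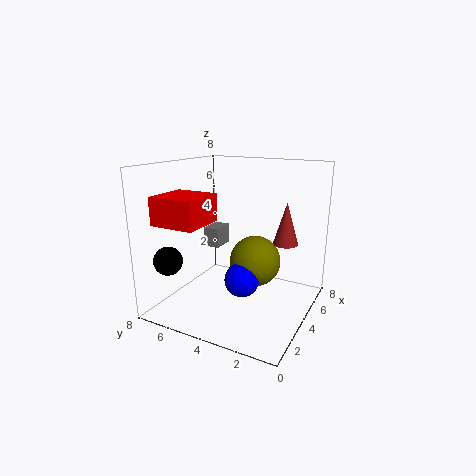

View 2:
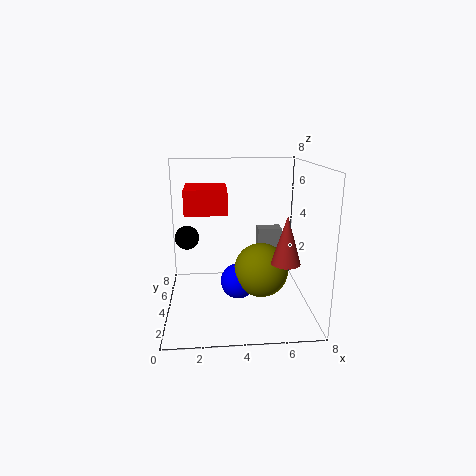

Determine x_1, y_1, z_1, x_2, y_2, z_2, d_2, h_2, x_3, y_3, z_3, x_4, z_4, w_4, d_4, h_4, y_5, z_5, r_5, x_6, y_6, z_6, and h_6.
x_1 = 4, y_1 = 3.75, z_1 = 1.5, x_2 = 1, y_2 = 5, z_2 = 5, d_2 = 2.5, h_2 = 1.5, x_3 = 5.25, y_3 = 3.5, z_3 = 2.25, x_4 = 5.5, z_4 = 2.5, w_4 = 1.5, d_4 = 1, h_4 = 1.25, y_5 = 6.5, z_5 = 3.25, r_5 = 0.75, x_6 = 6.25, y_6 = 2, z_6 = 3.25, h_6 = 2.5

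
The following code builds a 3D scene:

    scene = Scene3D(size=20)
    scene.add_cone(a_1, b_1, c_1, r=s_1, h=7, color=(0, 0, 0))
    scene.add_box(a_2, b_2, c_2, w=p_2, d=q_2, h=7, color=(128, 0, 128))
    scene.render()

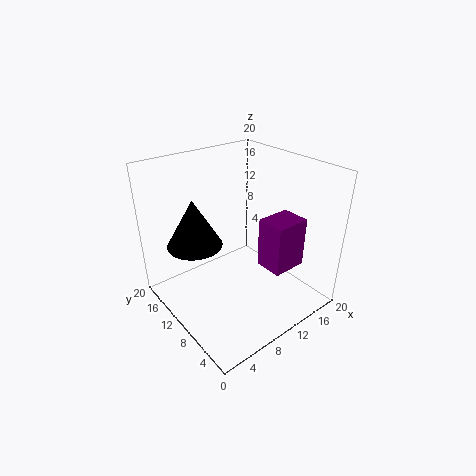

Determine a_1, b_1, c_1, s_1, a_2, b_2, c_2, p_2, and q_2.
a_1 = 6, b_1 = 15, c_1 = 8, s_1 = 4, a_2 = 12, b_2 = 4, c_2 = 6, p_2 = 5, q_2 = 4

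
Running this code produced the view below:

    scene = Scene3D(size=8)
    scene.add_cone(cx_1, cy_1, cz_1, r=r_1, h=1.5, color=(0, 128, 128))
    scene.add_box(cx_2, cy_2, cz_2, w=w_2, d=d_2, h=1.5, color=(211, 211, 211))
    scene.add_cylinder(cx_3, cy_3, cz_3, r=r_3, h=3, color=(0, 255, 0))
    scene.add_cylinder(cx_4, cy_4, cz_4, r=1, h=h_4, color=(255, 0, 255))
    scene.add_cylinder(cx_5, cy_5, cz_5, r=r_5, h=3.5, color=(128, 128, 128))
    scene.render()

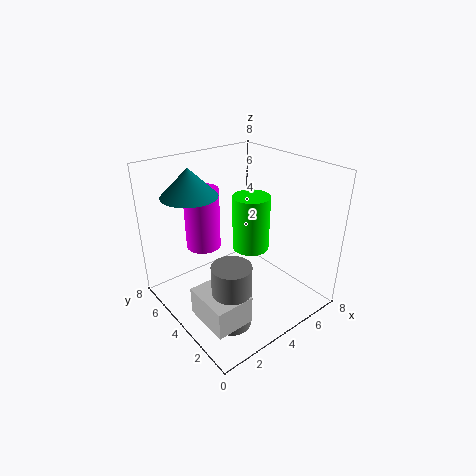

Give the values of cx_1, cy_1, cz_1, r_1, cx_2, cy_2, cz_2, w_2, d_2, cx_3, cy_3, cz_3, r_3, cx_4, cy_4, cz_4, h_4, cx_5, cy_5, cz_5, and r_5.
cx_1 = 2; cy_1 = 5.5; cz_1 = 6.5; r_1 = 1.5; cx_2 = 0.5; cy_2 = 1; cz_2 = 1; w_2 = 2; d_2 = 2.5; cx_3 = 4.5; cy_3 = 3.5; cz_3 = 3.5; r_3 = 1; cx_4 = 3; cy_4 = 6; cz_4 = 3; h_4 = 3.5; cx_5 = 2; cy_5 = 2; cz_5 = 0.5; r_5 = 1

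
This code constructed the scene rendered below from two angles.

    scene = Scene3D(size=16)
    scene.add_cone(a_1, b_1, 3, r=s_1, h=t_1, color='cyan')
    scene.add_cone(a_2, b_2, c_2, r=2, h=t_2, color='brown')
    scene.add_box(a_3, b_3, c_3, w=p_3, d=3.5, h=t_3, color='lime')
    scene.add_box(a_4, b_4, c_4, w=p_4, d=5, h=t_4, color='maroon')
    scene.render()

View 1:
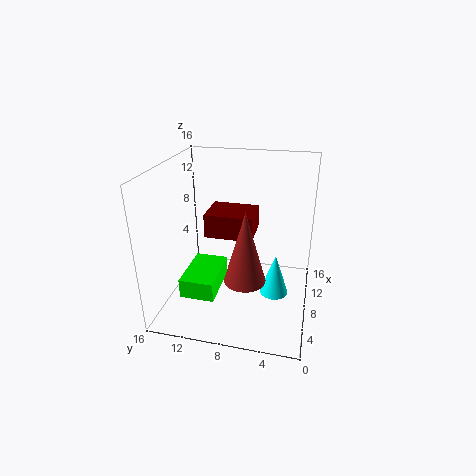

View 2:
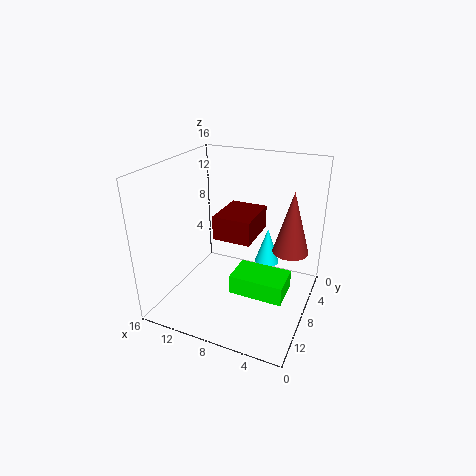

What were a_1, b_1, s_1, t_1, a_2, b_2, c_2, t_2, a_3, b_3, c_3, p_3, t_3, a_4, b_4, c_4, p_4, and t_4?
a_1 = 6, b_1 = 3.5, s_1 = 1.5, t_1 = 4.5, a_2 = 2.5, b_2 = 6, c_2 = 6.5, t_2 = 7, a_3 = 1.5, b_3 = 9, c_3 = 4, p_3 = 5.5, t_3 = 2, a_4 = 5.5, b_4 = 6, c_4 = 9, p_4 = 4, t_4 = 2.5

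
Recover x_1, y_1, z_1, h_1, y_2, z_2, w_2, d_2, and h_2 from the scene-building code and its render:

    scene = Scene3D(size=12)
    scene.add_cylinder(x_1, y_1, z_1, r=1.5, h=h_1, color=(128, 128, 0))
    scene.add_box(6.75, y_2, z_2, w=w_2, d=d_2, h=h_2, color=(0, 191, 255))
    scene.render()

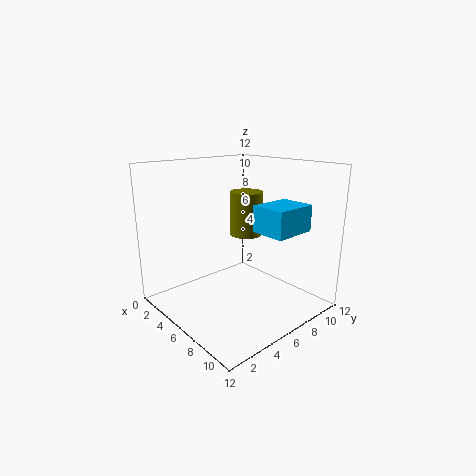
x_1 = 4; y_1 = 8.75; z_1 = 5.25; h_1 = 4; y_2 = 7; z_2 = 6.5; w_2 = 3; d_2 = 3.75; h_2 = 2.25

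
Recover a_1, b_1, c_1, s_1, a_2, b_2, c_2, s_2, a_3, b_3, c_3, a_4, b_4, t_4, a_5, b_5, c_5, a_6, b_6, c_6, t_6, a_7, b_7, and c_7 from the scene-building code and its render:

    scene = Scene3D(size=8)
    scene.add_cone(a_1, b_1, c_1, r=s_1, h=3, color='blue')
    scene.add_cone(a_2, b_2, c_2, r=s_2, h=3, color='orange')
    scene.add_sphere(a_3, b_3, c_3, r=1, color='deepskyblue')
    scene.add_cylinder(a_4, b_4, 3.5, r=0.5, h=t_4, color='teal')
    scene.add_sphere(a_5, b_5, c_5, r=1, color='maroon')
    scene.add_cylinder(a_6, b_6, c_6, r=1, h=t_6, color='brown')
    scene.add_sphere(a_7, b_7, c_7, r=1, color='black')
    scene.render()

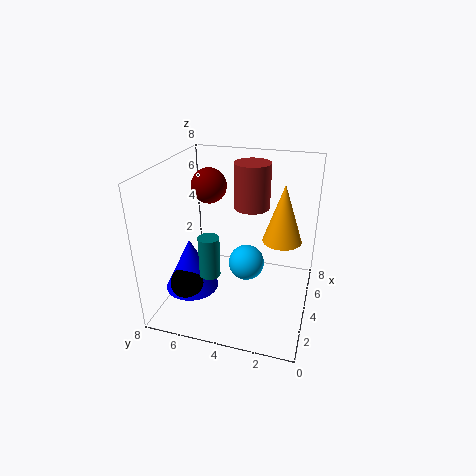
a_1 = 3, b_1 = 6.5, c_1 = 1, s_1 = 1.5, a_2 = 3.5, b_2 = 1.5, c_2 = 4.5, s_2 = 1, a_3 = 4, b_3 = 3.5, c_3 = 2.5, a_4 = 1, b_4 = 4.5, t_4 = 2, a_5 = 5, b_5 = 6, c_5 = 6.5, a_6 = 5, b_6 = 3.5, c_6 = 5.5, t_6 = 2.5, a_7 = 2.5, b_7 = 6.5, c_7 = 1.5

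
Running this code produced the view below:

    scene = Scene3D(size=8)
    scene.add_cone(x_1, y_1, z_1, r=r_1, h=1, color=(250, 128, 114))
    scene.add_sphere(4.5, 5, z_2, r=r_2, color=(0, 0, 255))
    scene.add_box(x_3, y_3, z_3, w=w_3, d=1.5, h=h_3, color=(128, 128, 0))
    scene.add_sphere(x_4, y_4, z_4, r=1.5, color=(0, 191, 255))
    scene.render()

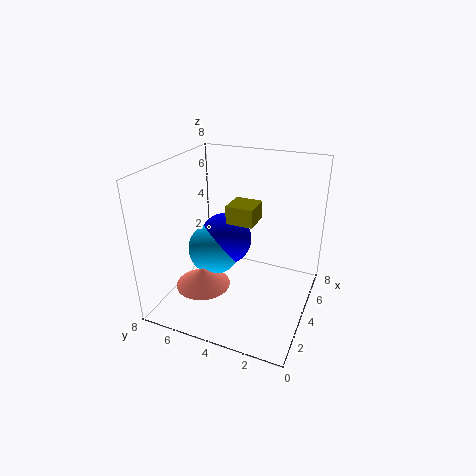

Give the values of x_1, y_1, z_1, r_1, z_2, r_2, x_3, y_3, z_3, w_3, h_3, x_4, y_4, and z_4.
x_1 = 2.5
y_1 = 5.5
z_1 = 1.5
r_1 = 1.5
z_2 = 3.5
r_2 = 1.5
x_3 = 3.5
y_3 = 3
z_3 = 5
w_3 = 1.5
h_3 = 1
x_4 = 4
y_4 = 5.5
z_4 = 3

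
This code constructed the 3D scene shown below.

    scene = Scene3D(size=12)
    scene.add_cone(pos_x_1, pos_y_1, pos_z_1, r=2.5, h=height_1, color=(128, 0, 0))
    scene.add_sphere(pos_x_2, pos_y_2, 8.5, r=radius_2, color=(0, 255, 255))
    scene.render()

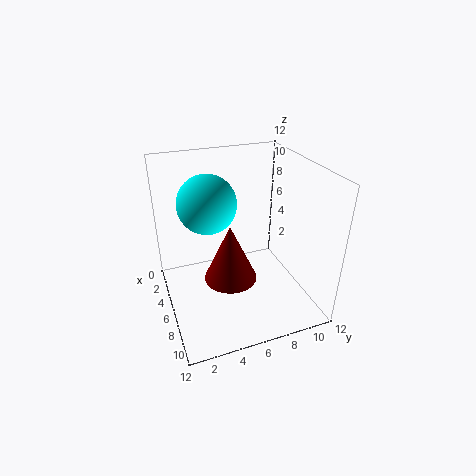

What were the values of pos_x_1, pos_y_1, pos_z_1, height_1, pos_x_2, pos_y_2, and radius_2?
pos_x_1 = 4; pos_y_1 = 6; pos_z_1 = 0.5; height_1 = 5.5; pos_x_2 = 4; pos_y_2 = 4; radius_2 = 2.5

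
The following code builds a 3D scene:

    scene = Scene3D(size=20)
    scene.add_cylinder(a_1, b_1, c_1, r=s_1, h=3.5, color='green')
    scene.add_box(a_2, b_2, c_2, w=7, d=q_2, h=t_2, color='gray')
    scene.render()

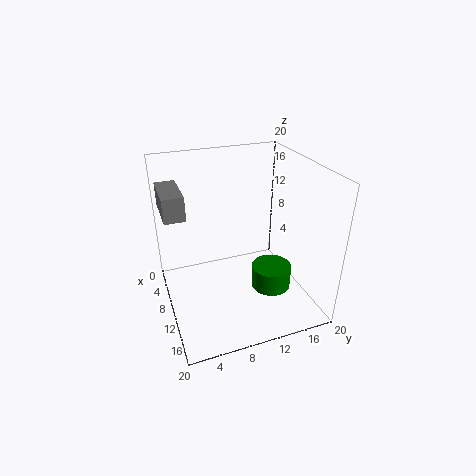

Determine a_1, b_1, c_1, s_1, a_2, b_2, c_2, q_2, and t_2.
a_1 = 10
b_1 = 15.5
c_1 = 0.5
s_1 = 3
a_2 = 0.5
b_2 = 0.5
c_2 = 12.5
q_2 = 3
t_2 = 3.5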